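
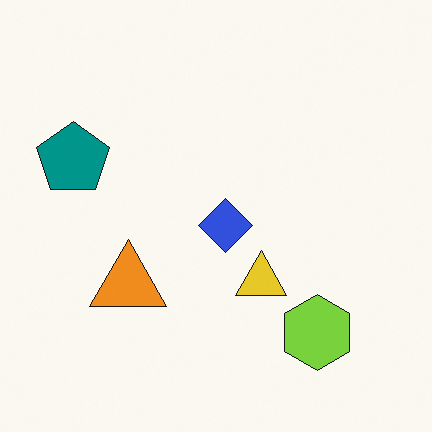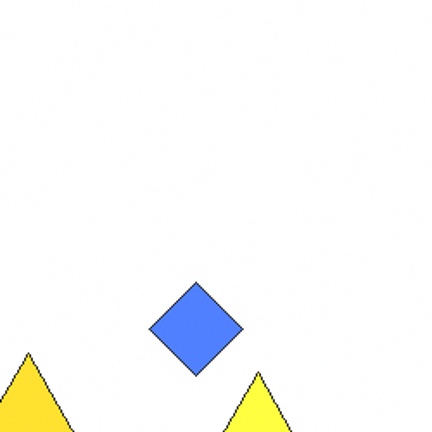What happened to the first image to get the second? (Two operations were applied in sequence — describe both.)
It was brightened a lot, then cropped to a noticeably smaller region and rescaled.

Every pixel — background and shapes alike — is uniformly brightened. The visible shapes are larger and the field of view is narrower; shapes near the original edges may be partly or wholly outside the frame — a crop-and-rescale.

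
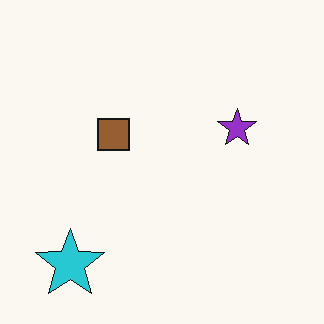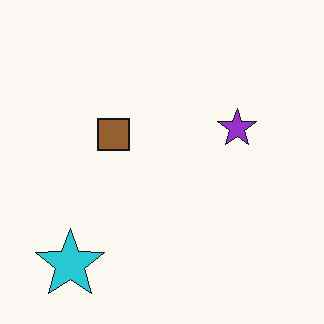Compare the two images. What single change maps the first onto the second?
It was JPEG-compressed with visible artifacts.

Blocky 8×8 compression artifacts appear around shape edges and the flat background shows ringing — characteristic JPEG degradation.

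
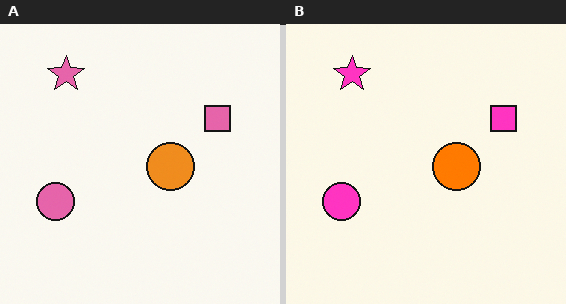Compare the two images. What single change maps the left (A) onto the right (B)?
Heavily oversaturated.

All colors are more vivid — a global saturation change.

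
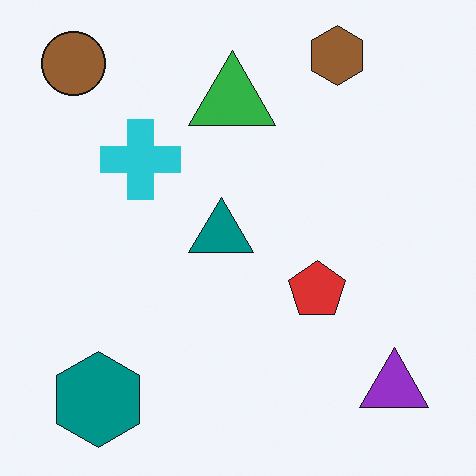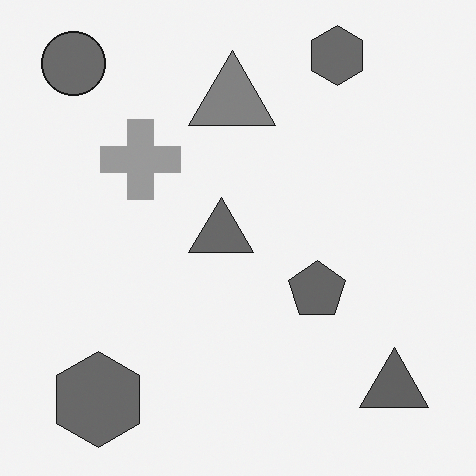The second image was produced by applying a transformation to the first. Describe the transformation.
This is the original image converted to grayscale.

All color is removed — every shape is now a shade of grey.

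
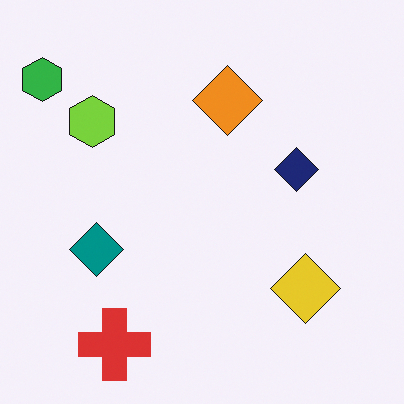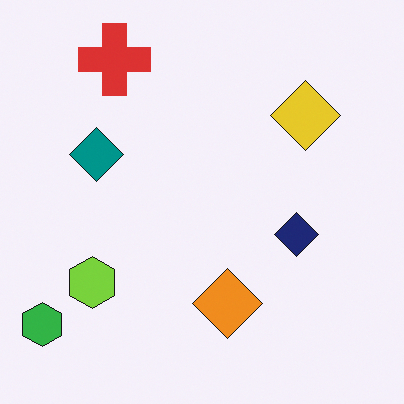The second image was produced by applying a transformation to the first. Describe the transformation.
The image was flipped vertically (top ↔ bottom).

The red cross is in the bottom-left of the first image and the top-left of the second — shapes on opposite sides of the horizontal midline have swapped in a mirror flip.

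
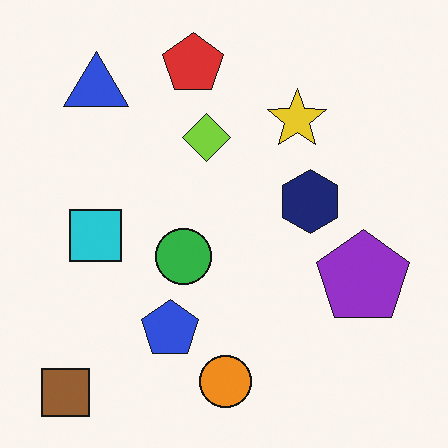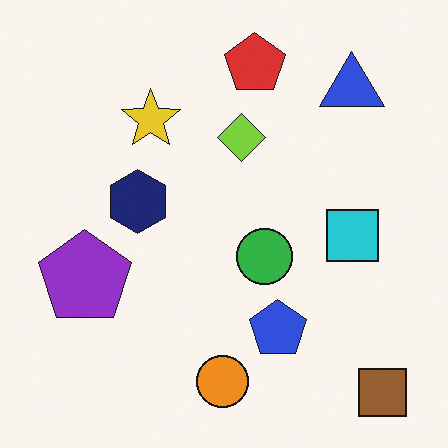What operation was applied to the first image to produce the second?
It was flipped horizontally (left ↔ right).

The brown square is in the bottom-left of the first image and the bottom-right of the second — shapes on opposite sides of the vertical midline have swapped in a mirror flip.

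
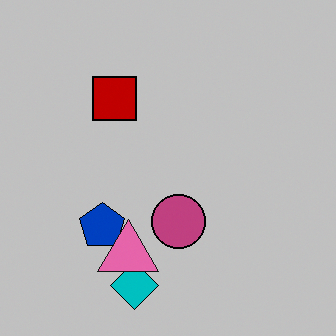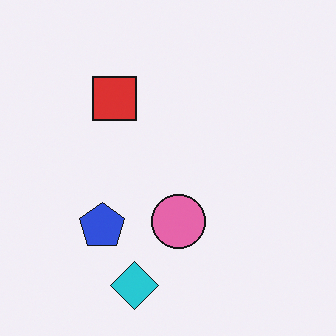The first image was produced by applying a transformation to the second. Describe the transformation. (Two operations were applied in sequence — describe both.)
Heavily posterized to just a handful of flat colors, then overlaid with an additional pink triangle.

Each flat color has snapped to a coarser quantized level — most visibly, the near-white background has dropped to a flat grey. A pink triangle appears in the first image that is absent from the second.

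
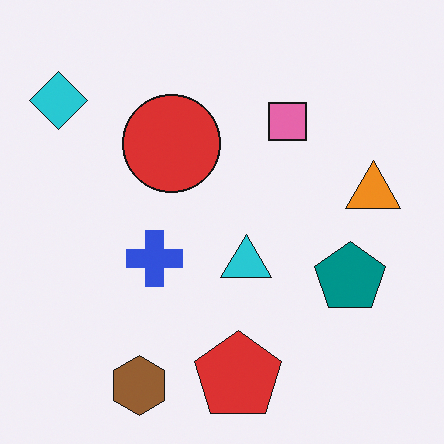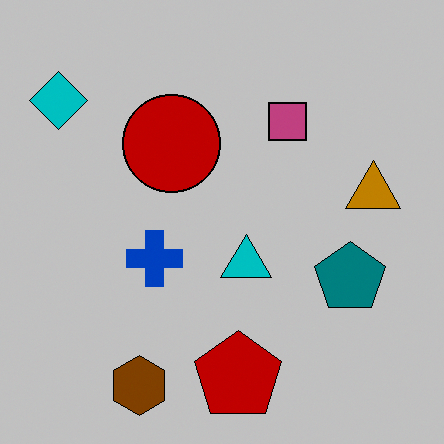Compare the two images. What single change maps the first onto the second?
It was heavily posterized to just a handful of flat colors.

Each flat color has snapped to a coarser quantized level — most visibly, the near-white background has dropped to a flat grey.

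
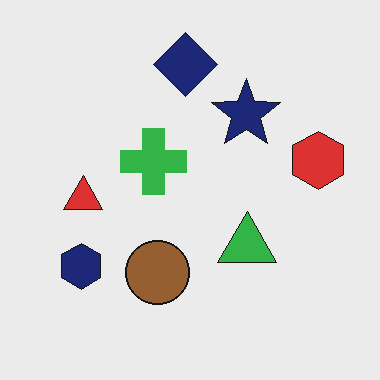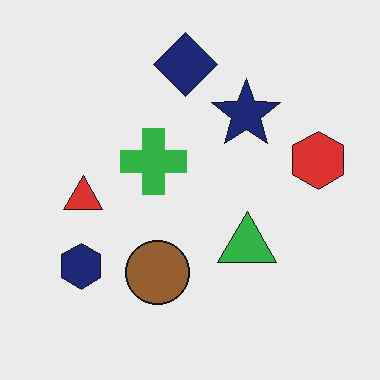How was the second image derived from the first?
The image was given moderate JPEG compression.

Blocky 8×8 compression artifacts appear around shape edges and the flat background shows ringing — characteristic JPEG degradation.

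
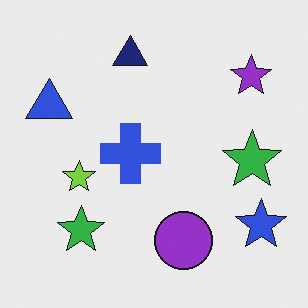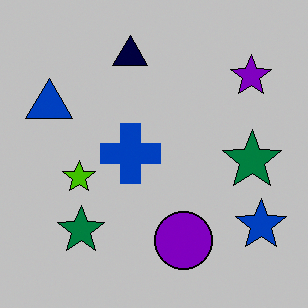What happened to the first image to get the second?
It was aggressively posterized.

Each flat color has snapped to a coarser quantized level — most visibly, the near-white background has dropped to a flat grey.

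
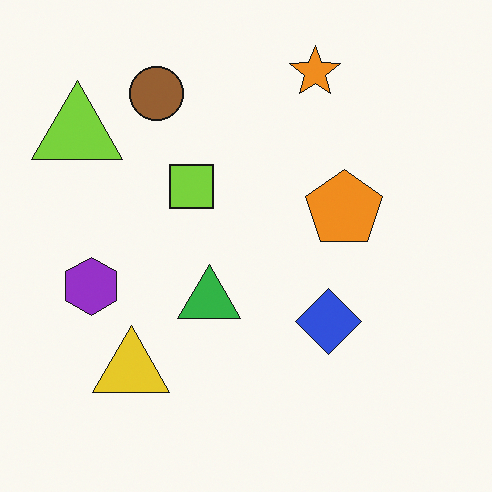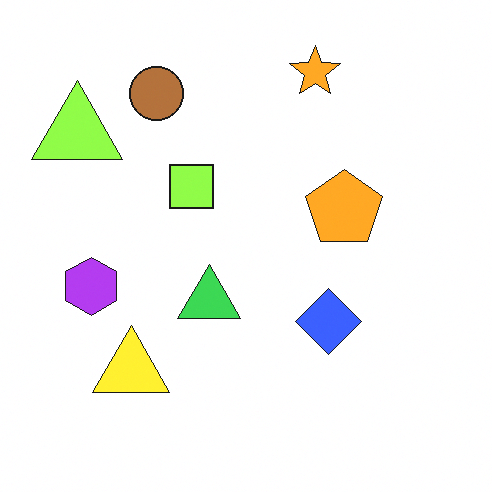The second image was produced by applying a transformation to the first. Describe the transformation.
The transformation is: slightly brightened.

Every pixel — background and shapes alike — is uniformly brightened.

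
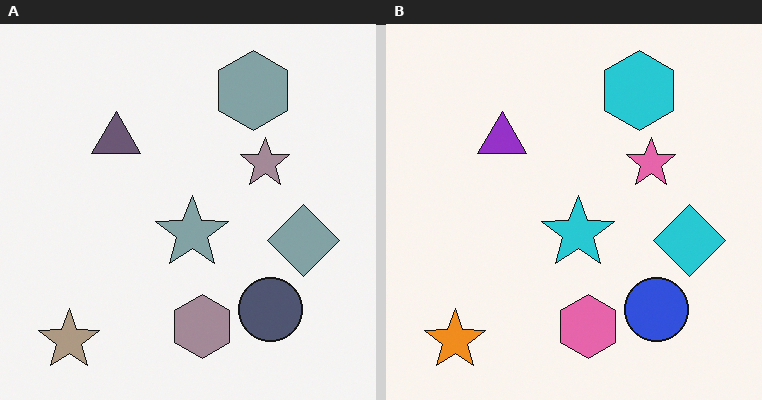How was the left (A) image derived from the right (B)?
Made much more muted (saturation change).

All colors are more muted and greyish — a global saturation change.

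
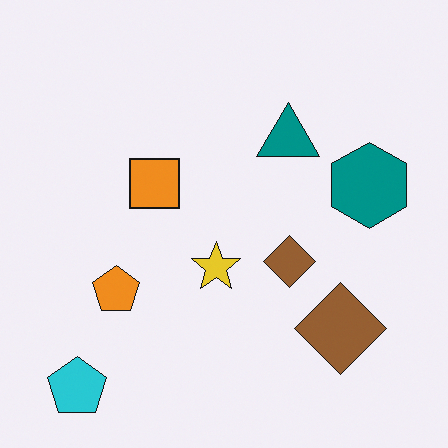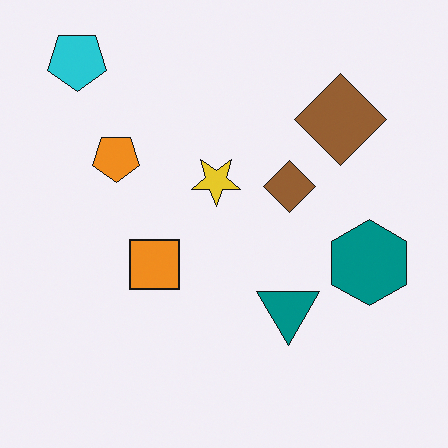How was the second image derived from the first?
Flipped vertically (top ↔ bottom).

The cyan pentagon is in the bottom-left of the first image and the top-left of the second — shapes on opposite sides of the horizontal midline have swapped in a mirror flip.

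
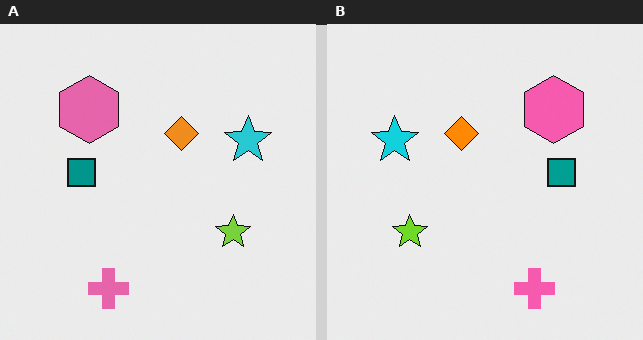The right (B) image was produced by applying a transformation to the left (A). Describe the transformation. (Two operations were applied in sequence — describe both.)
This is the original image flipped horizontally (left ↔ right), then slightly oversaturated.

The cyan star is in the right of the left (A) image and the left of the right (B) — shapes on opposite sides of the vertical midline have swapped in a mirror flip. All colors are more vivid — a global saturation change.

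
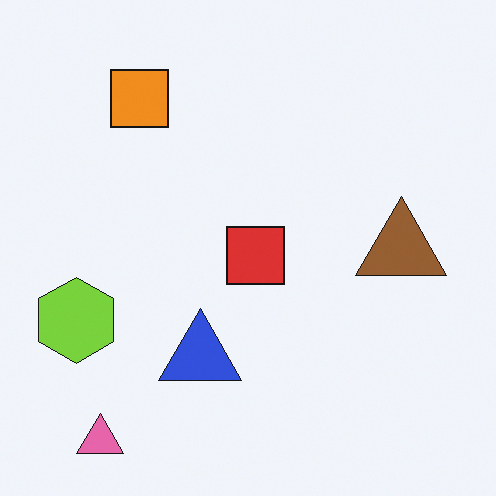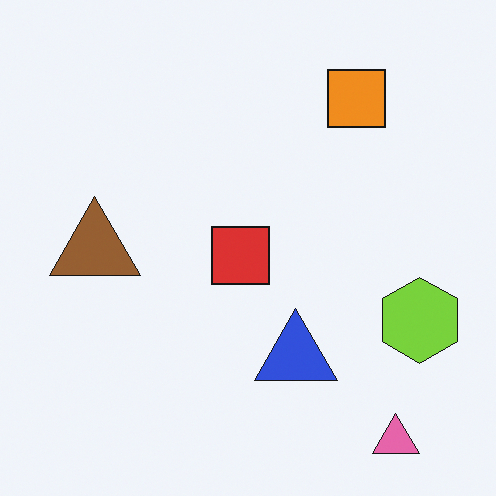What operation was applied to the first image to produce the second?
This is the original image flipped horizontally (left ↔ right).

The lime hexagon is in the left of the first image and the right of the second — shapes on opposite sides of the vertical midline have swapped in a mirror flip.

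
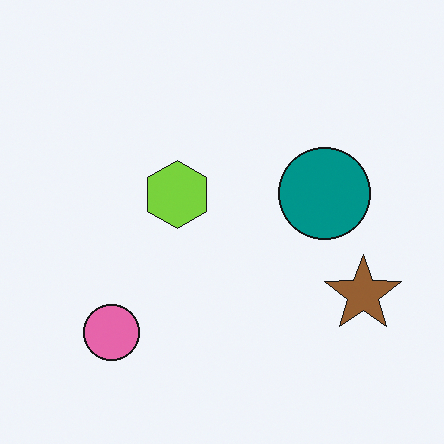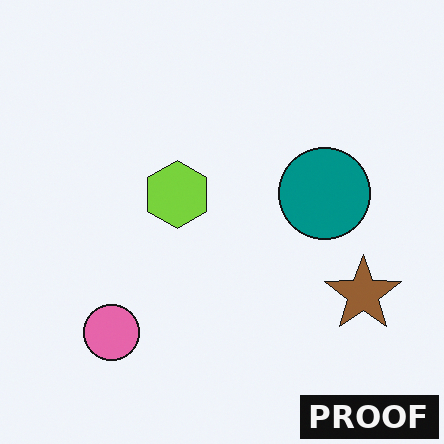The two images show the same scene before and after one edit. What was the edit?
Watermarked with the text "PROOF" in the lower-right corner.

A dark label reading "PROOF" appears in the lower-right corner.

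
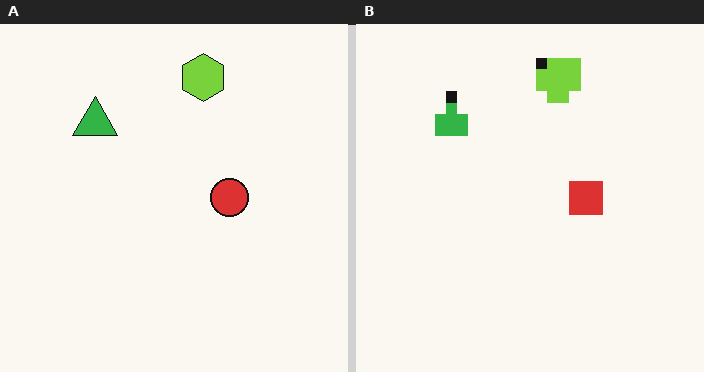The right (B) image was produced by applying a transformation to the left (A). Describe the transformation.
The right (B) image is the left (A) heavily pixelated into large blocks.

Shapes are reduced to large square blocks; fine edges and outlines are lost — a downscale-then-upscale (mosaic) effect.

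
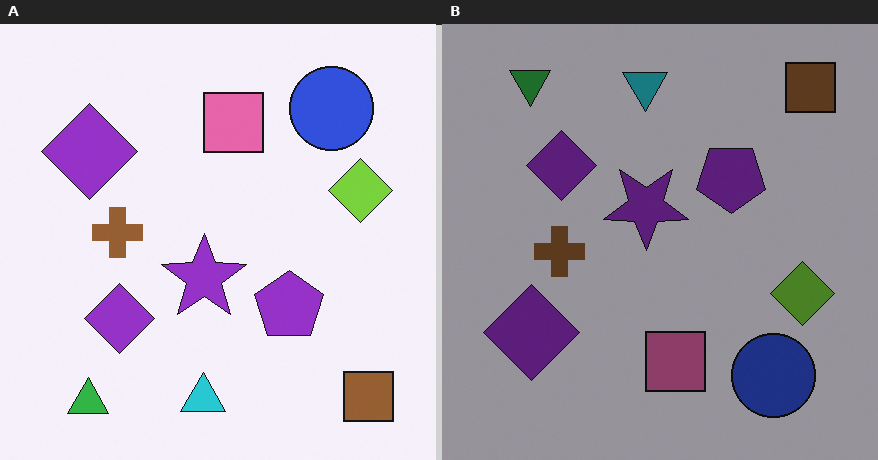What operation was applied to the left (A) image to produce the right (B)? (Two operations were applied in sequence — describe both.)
It was flipped vertically (top ↔ bottom), then darkened a lot.

The green triangle is in the bottom-left of the left (A) image and the top-left of the right (B) — shapes on opposite sides of the horizontal midline have swapped in a mirror flip. Every pixel — background and shapes alike — is uniformly darkened.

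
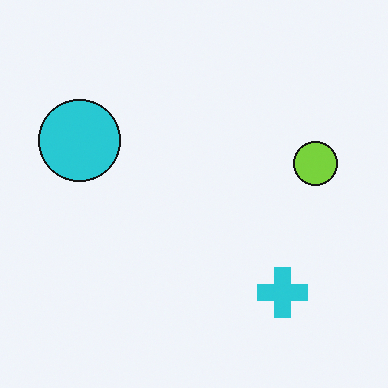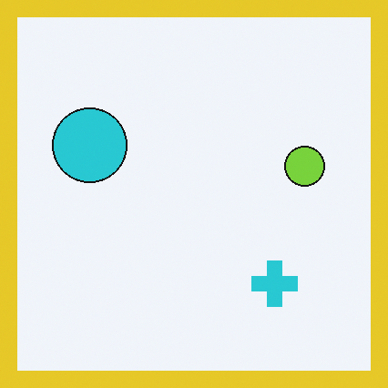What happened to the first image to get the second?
The second image is the first framed with a yellow border.

A solid yellow frame runs around the edge of the second image, with the content slightly shrunk inside it.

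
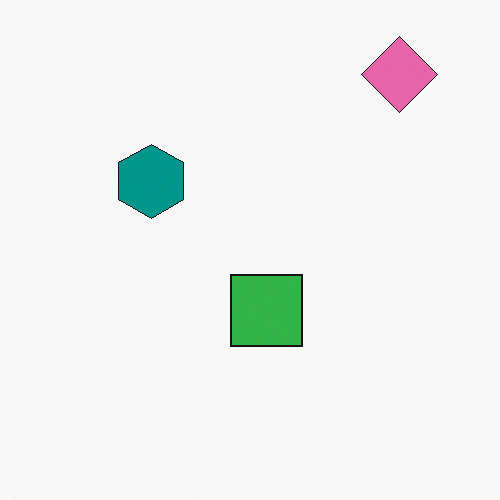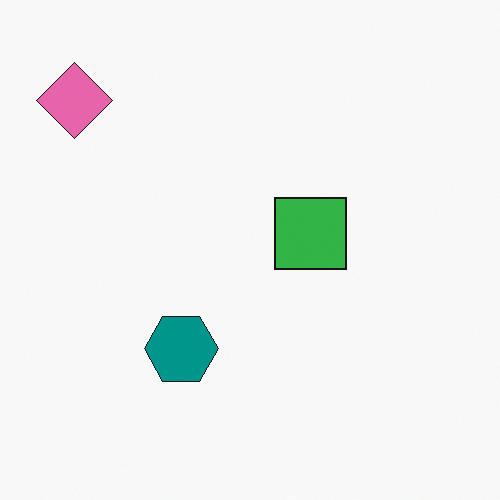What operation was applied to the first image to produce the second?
The transformation is: rotated 90° counter-clockwise.

The pink diamond sits in the top-right of the first image and the top-left of the second — consistent with a whole-image 90° counter-clockwise rotation.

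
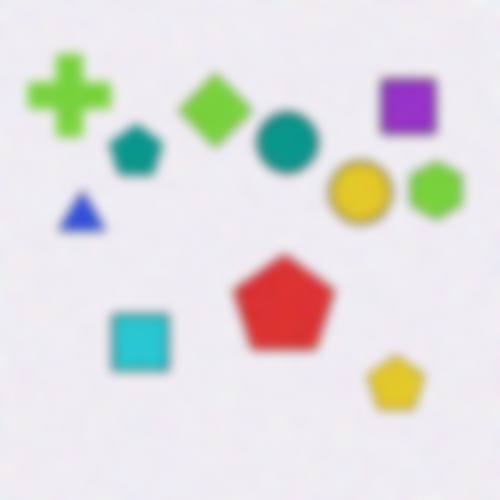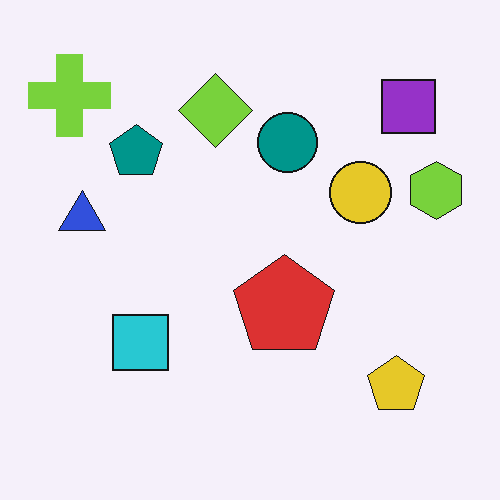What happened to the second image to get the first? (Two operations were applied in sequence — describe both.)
Degraded with moderate additive noise, then heavily blurred.

Random speckle covers the whole image, including the flat background. Shape edges and outlines are uniformly softened across the whole image.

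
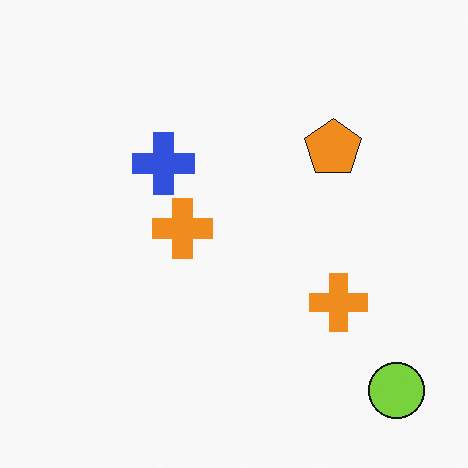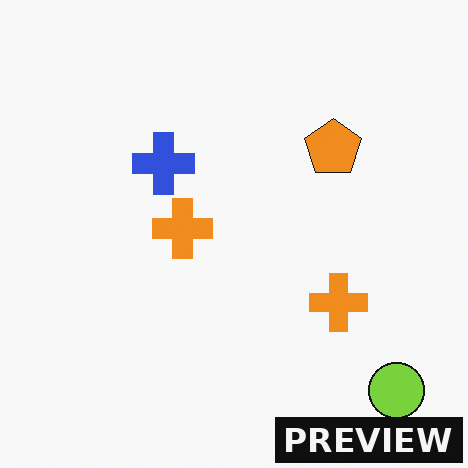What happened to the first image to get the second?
The transformation is: watermarked with the text "PREVIEW" in the lower-right corner.

A dark label reading "PREVIEW" appears in the lower-right corner.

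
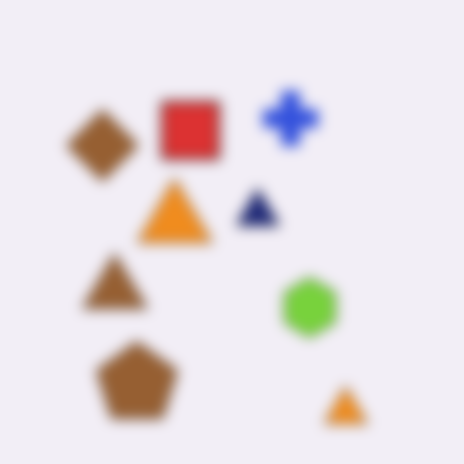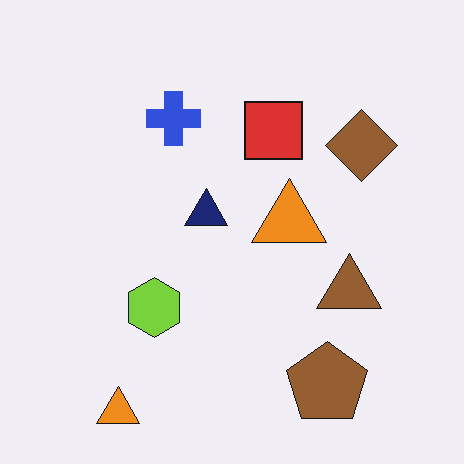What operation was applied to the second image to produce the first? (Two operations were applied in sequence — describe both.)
The transformation is: flipped horizontally (left ↔ right), then heavily blurred.

The brown diamond is in the top-right of the second image and the top-left of the first — shapes on opposite sides of the vertical midline have swapped in a mirror flip. Shape edges and outlines are uniformly softened across the whole image.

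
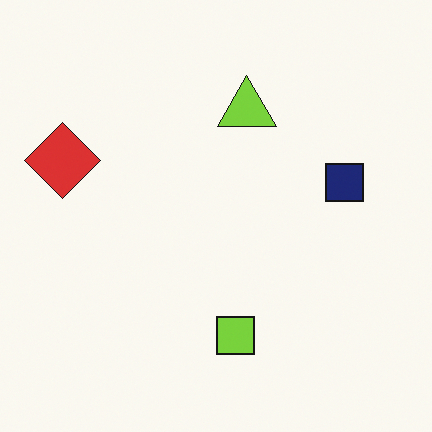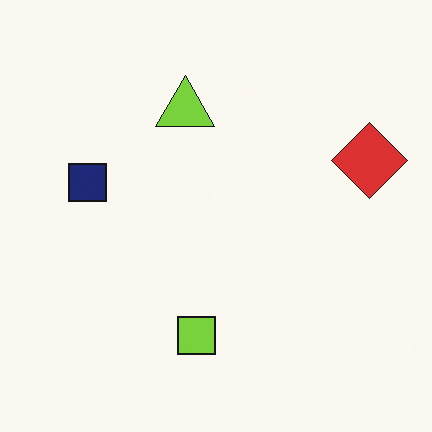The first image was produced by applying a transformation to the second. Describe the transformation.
The image was flipped horizontally (left ↔ right).

The red diamond is in the right of the second image and the left of the first — shapes on opposite sides of the vertical midline have swapped in a mirror flip.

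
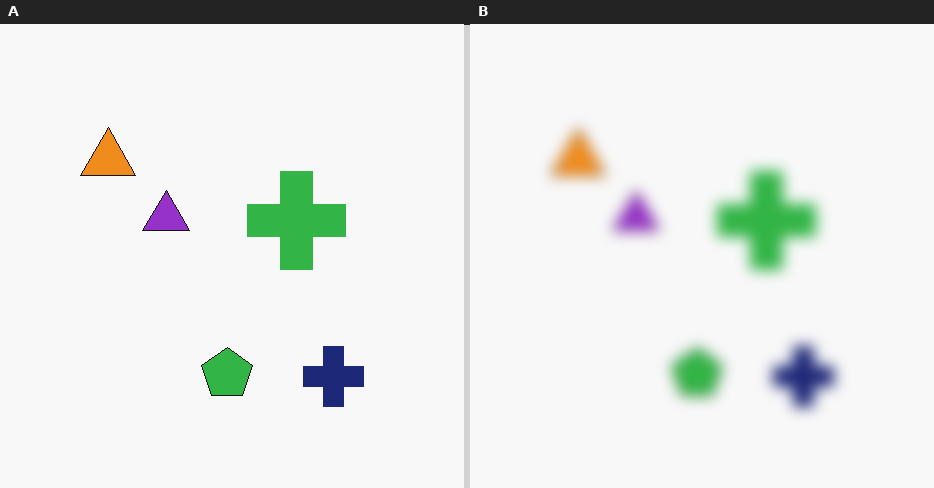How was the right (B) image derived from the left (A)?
The right (B) image is the left (A) strongly gaussian-blurred.

Shape edges and outlines are uniformly softened across the whole image.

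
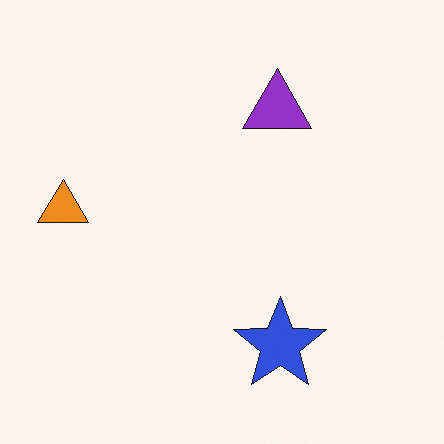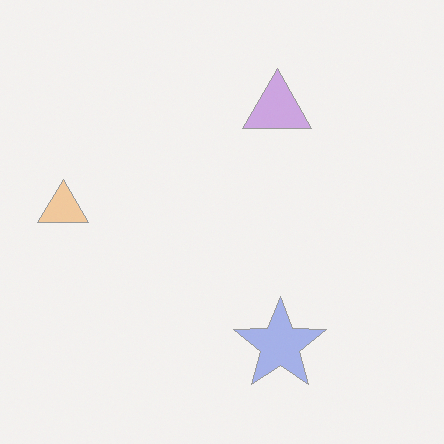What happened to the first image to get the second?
The second image is the first given much lower contrast.

Tones are pushed toward mid-grey across the whole image — a global contrast change.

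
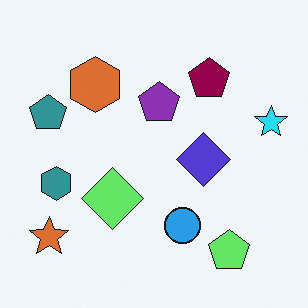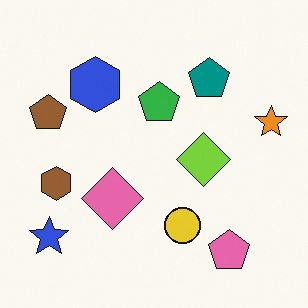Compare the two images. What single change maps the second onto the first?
It was hue-shifted noticeably.

Every shape's color has rotated by the same amount around the hue wheel — a uniform hue shift.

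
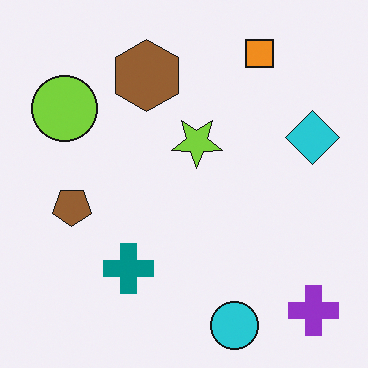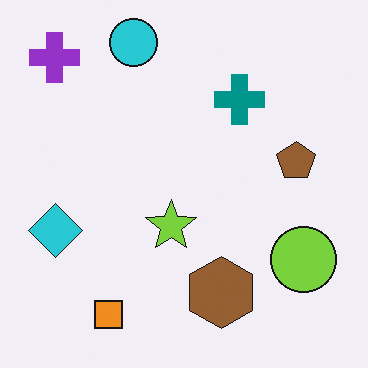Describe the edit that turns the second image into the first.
The image was rotated 180°.

The purple cross sits in the top-left of the second image and the bottom-right of the first — consistent with a whole-image 180° rotation.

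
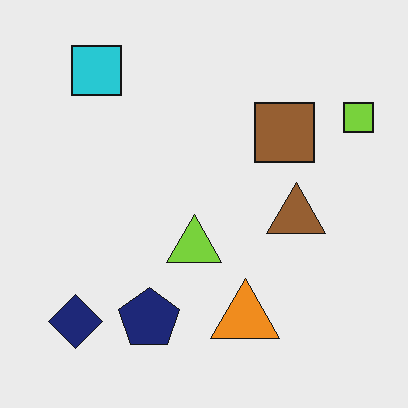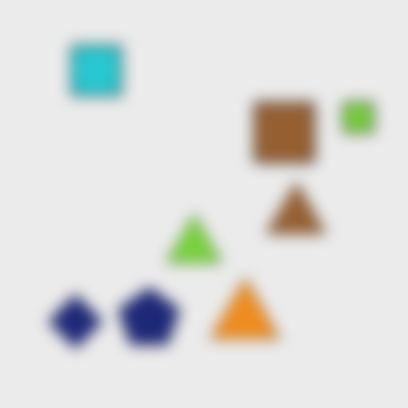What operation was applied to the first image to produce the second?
This is the original image heavily blurred.

Shape edges and outlines are uniformly softened across the whole image.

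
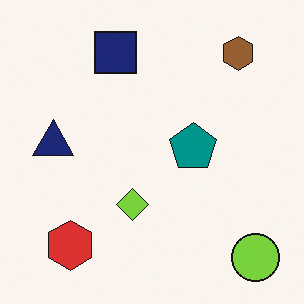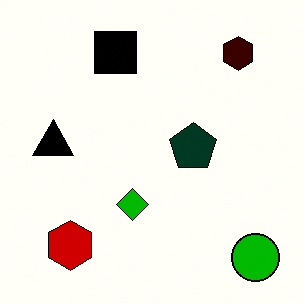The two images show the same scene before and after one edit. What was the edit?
Given much higher contrast.

Tones are pushed away from mid-grey across the whole image — a global contrast change.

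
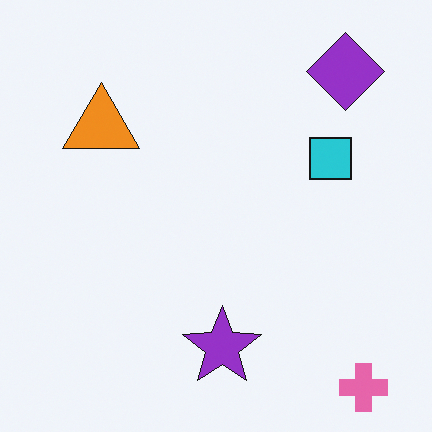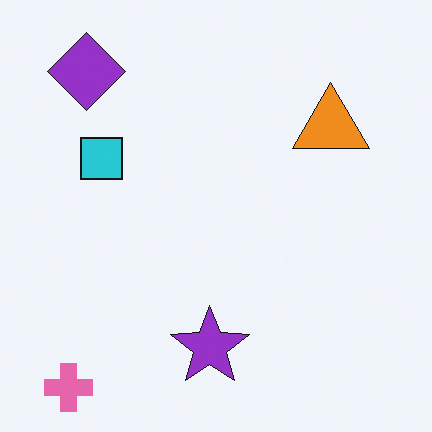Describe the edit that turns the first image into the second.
It was flipped horizontally (left ↔ right).

The pink cross is in the bottom-right of the first image and the bottom-left of the second — shapes on opposite sides of the vertical midline have swapped in a mirror flip.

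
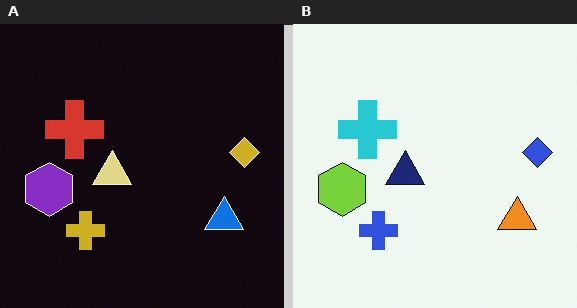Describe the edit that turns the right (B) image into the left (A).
The image was color-inverted (negative).

The light background has become dark and every shape's color is its complement — a photographic negative.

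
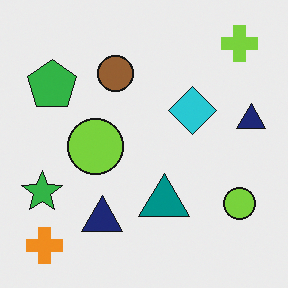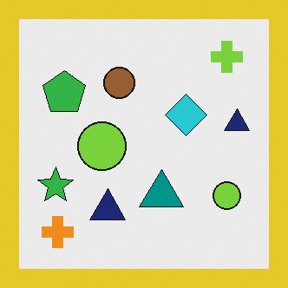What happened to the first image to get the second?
Framed with a yellow border.

A solid yellow frame runs around the edge of the second image, with the content slightly shrunk inside it.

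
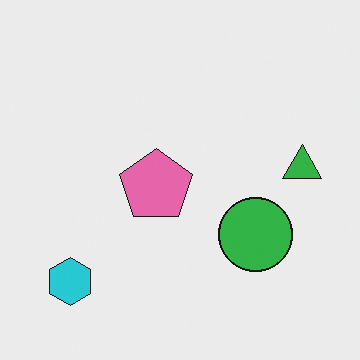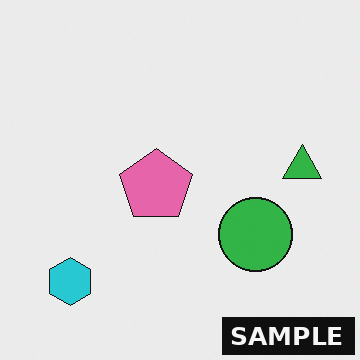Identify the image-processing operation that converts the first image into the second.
The transformation is: watermarked with the text "SAMPLE" in the lower-right corner.

A dark label reading "SAMPLE" appears in the lower-right corner.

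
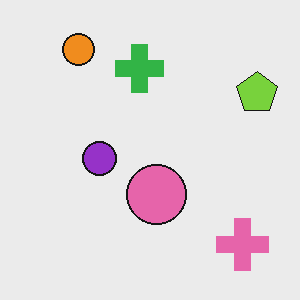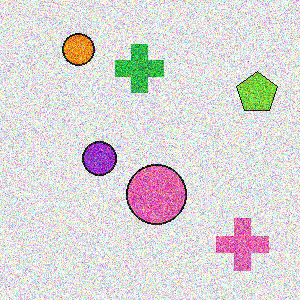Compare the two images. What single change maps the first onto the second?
Degraded with strong gaussian noise.

Random speckle covers the whole image, including the flat background.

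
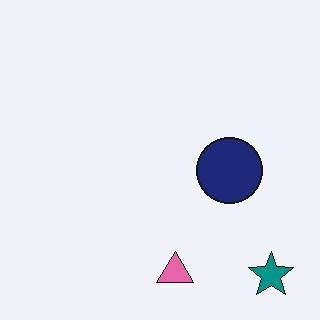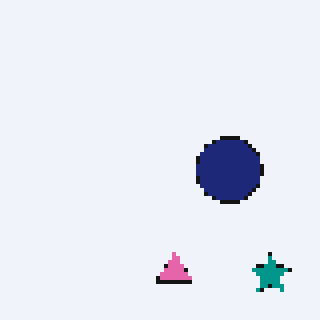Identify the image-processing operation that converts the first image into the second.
The transformation is: lightly pixelated (a mild mosaic effect).

Shapes are reduced to large square blocks; fine edges and outlines are lost — a downscale-then-upscale (mosaic) effect.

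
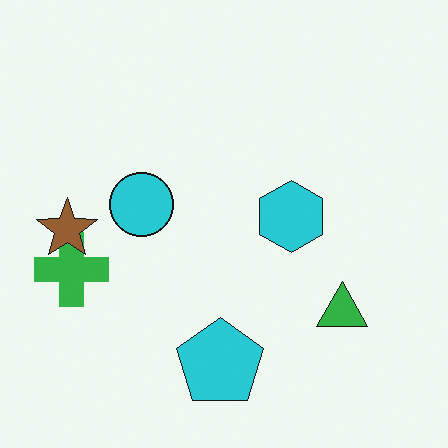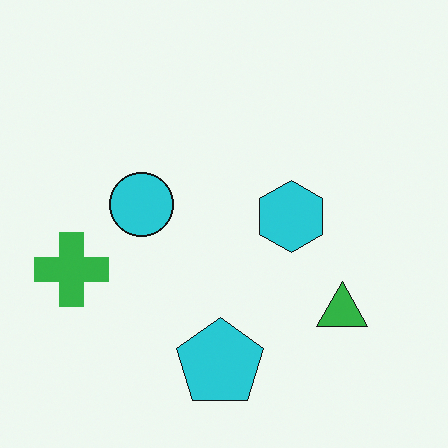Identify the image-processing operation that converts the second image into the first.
Overlaid with an additional brown star.

A brown star appears in the first image that is absent from the second.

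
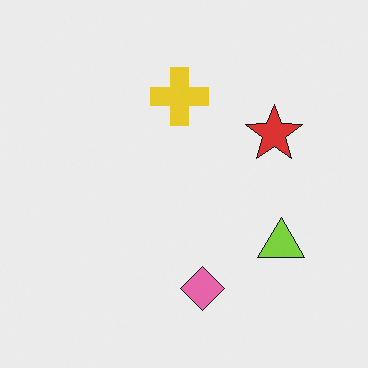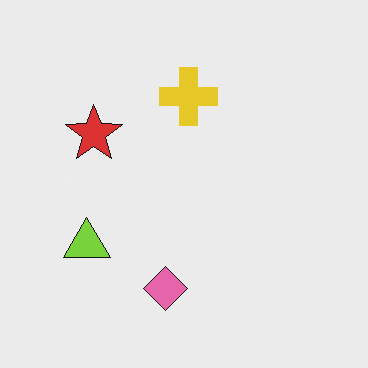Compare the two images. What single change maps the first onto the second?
The image was flipped horizontally (left ↔ right).

The lime triangle is in the right of the first image and the left of the second — shapes on opposite sides of the vertical midline have swapped in a mirror flip.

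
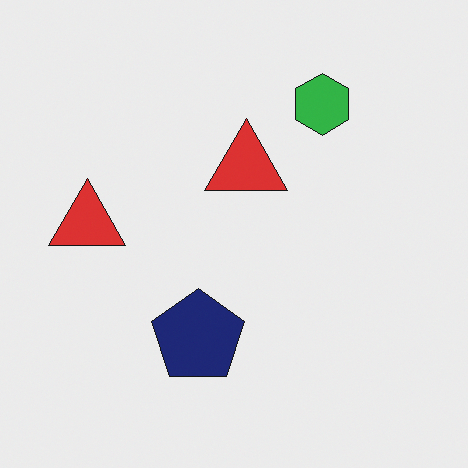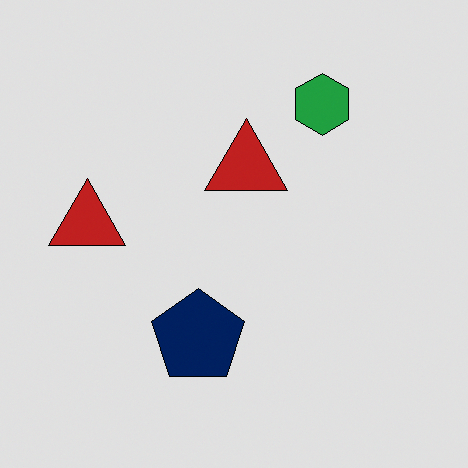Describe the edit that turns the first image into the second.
The transformation is: moderately posterized.

Each flat color has snapped to a coarser quantized level — most visibly, the near-white background has dropped to a flat grey.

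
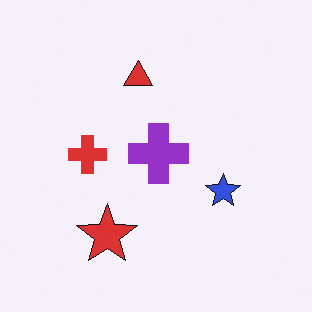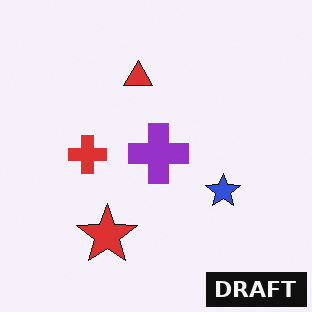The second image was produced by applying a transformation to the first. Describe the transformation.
The transformation is: watermarked with the text "DRAFT" in the lower-right corner.

A dark label reading "DRAFT" appears in the lower-right corner.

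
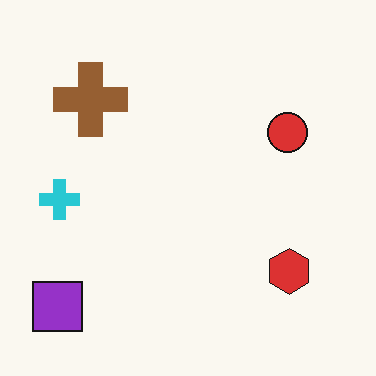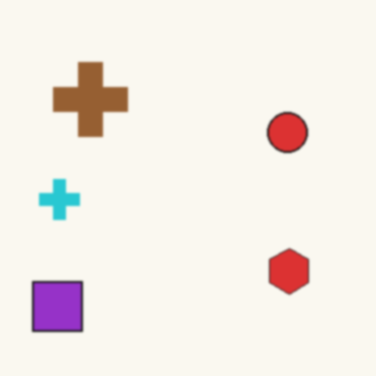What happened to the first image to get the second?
The second image is the first lightly blurred.

Shape edges and outlines are uniformly softened across the whole image.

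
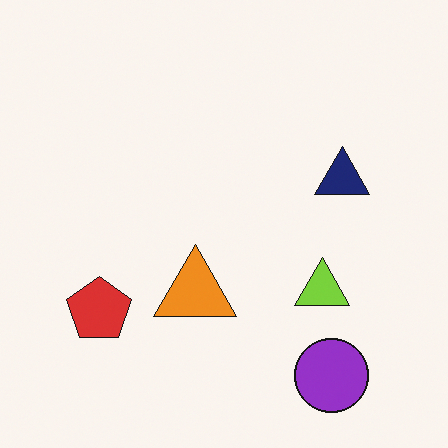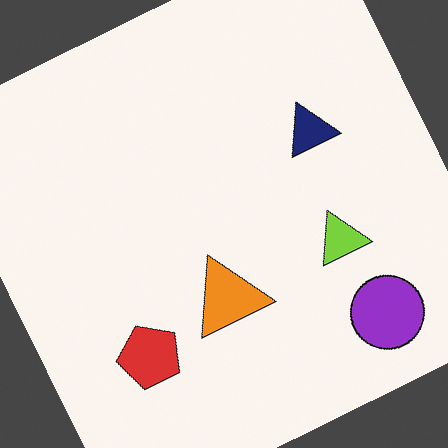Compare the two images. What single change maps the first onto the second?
This is the original image rotated counter-clockwise by a clearly visible amount.

Every shape is tilted by the same angle and the image corners show triangular fill wedges — a whole-image rotation by a non-right angle.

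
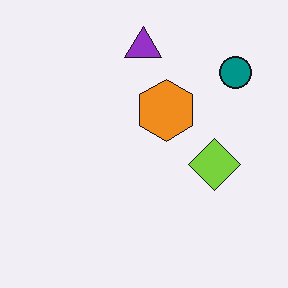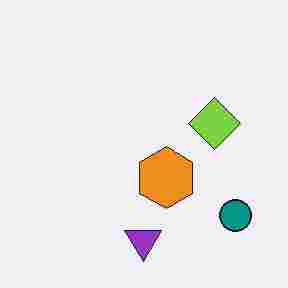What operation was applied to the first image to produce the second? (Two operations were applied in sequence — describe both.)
The transformation is: flipped vertically (top ↔ bottom), then degraded with heavy JPEG compression.

The purple triangle is in the top of the first image and the bottom of the second — shapes on opposite sides of the horizontal midline have swapped in a mirror flip. Blocky 8×8 compression artifacts appear around shape edges and the flat background shows ringing — characteristic JPEG degradation.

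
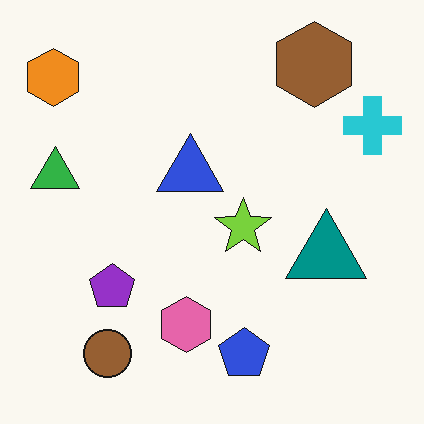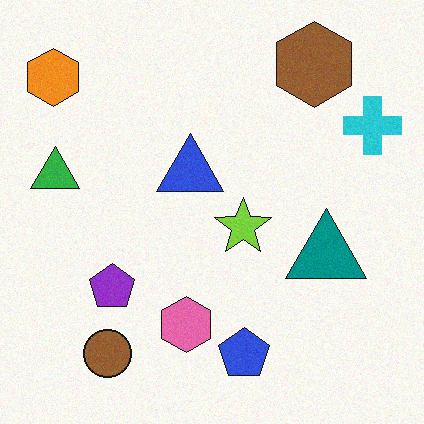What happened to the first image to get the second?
It was degraded with light additive noise.

Random speckle covers the whole image, including the flat background.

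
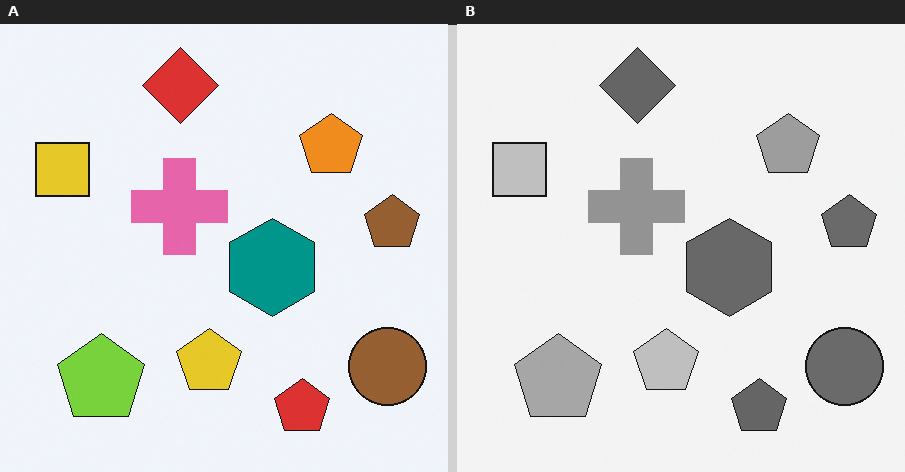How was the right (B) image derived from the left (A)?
The right (B) image is the left (A) converted to grayscale.

All color is removed — every shape is now a shade of grey.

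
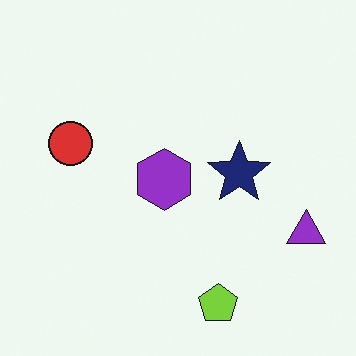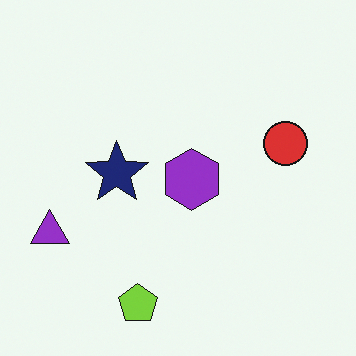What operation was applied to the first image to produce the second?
It was flipped horizontally (left ↔ right).

The purple triangle is in the right of the first image and the left of the second — shapes on opposite sides of the vertical midline have swapped in a mirror flip.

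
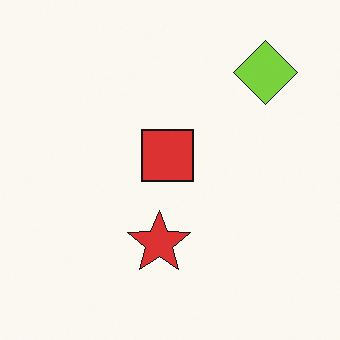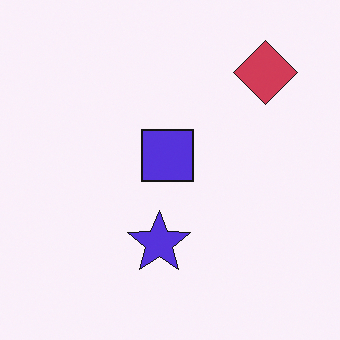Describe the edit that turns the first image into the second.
Hue-shifted by a large amount.

Every shape's color has rotated by the same amount around the hue wheel — a uniform hue shift.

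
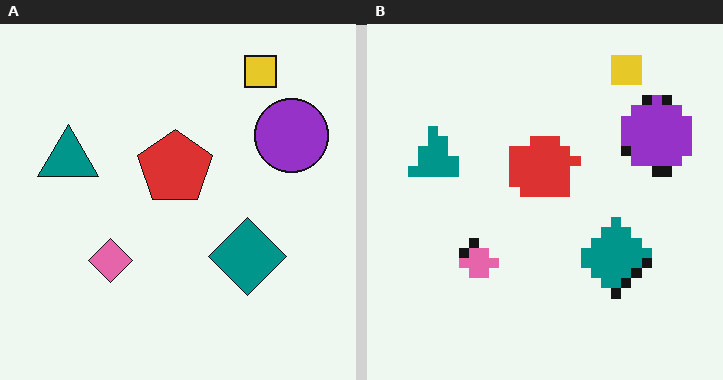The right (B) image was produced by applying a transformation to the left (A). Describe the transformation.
The transformation is: heavily pixelated into large blocks.

Shapes are reduced to large square blocks; fine edges and outlines are lost — a downscale-then-upscale (mosaic) effect.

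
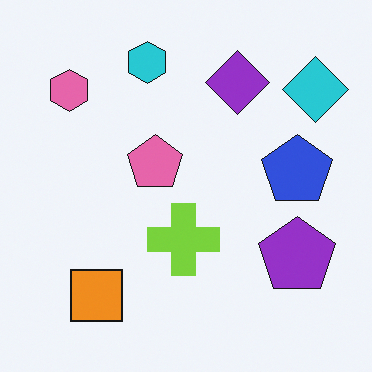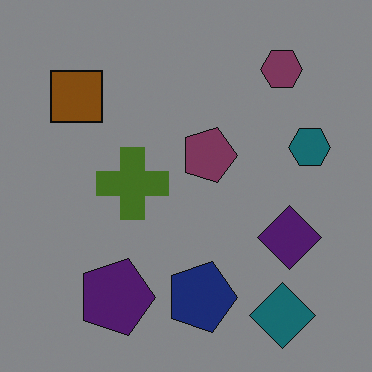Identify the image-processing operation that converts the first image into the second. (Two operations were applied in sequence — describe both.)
The second image is the first substantially darkened, then rotated 90° clockwise.

Every pixel — background and shapes alike — is uniformly darkened. The cyan diamond sits in the top-right of the first image and the bottom-right of the second — consistent with a whole-image 90° clockwise rotation.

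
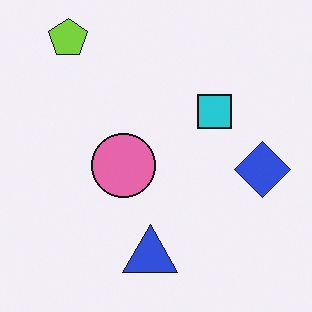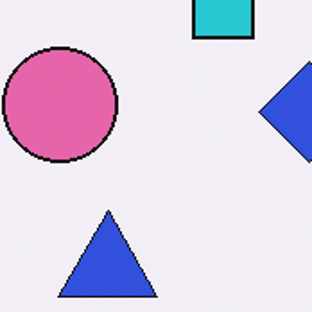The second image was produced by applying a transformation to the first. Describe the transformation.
The image was cropped tightly and scaled back up.

The visible shapes are larger and the field of view is narrower; shapes near the original edges may be partly or wholly outside the frame — a crop-and-rescale.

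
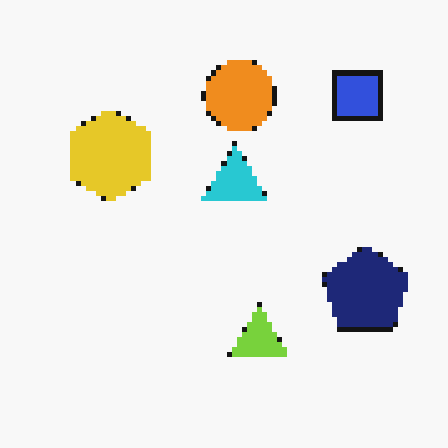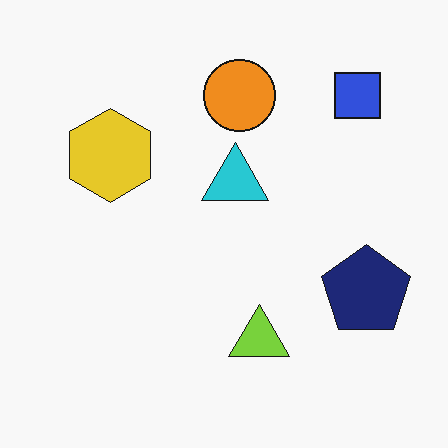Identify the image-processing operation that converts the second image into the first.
It was mildly pixelated.

Shapes are reduced to large square blocks; fine edges and outlines are lost — a downscale-then-upscale (mosaic) effect.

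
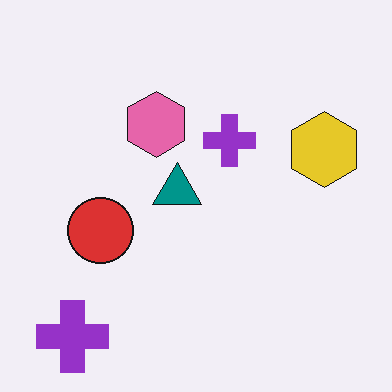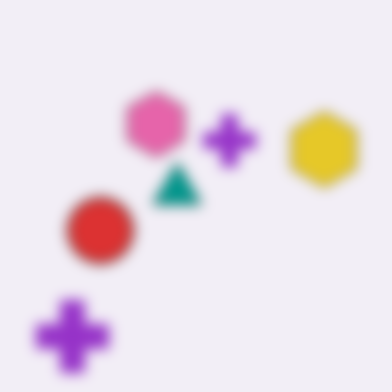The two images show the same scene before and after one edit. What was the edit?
The transformation is: heavily blurred.

Shape edges and outlines are uniformly softened across the whole image.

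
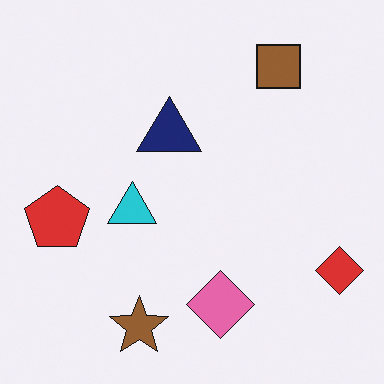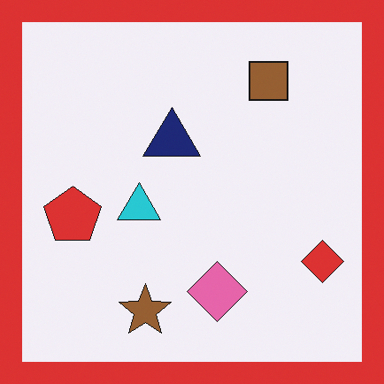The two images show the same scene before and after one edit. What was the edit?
The transformation is: framed with a red border.

A solid red frame runs around the edge of the second image, with the content slightly shrunk inside it.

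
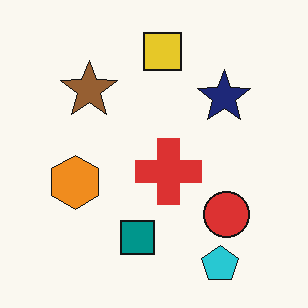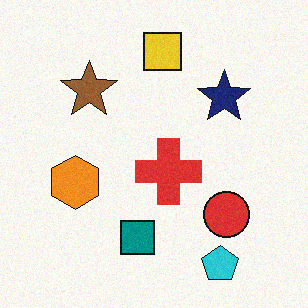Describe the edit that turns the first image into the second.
It was degraded with a light layer of grain.

Random speckle covers the whole image, including the flat background.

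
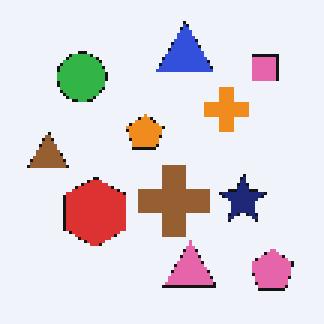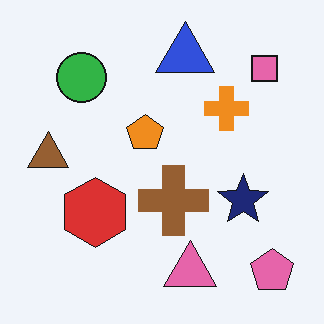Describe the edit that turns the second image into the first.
The first image is the second mildly pixelated.

Shapes are reduced to large square blocks; fine edges and outlines are lost — a downscale-then-upscale (mosaic) effect.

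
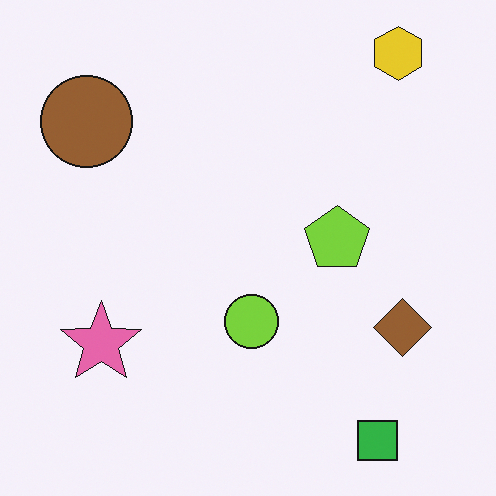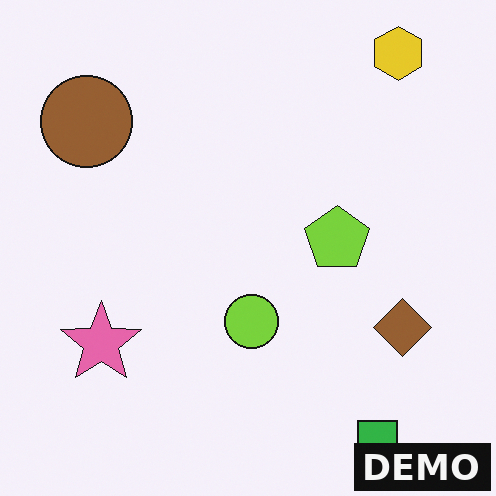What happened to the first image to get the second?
The transformation is: watermarked with the text "DEMO" in the lower-right corner.

A dark label reading "DEMO" appears in the lower-right corner.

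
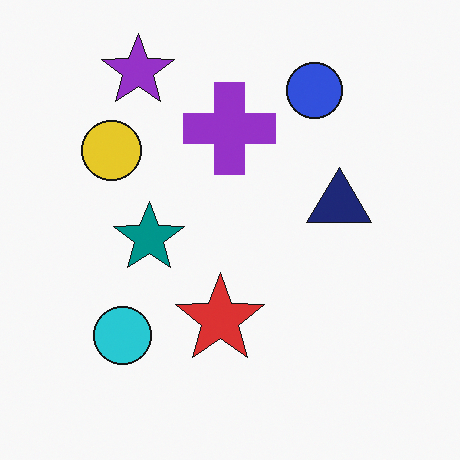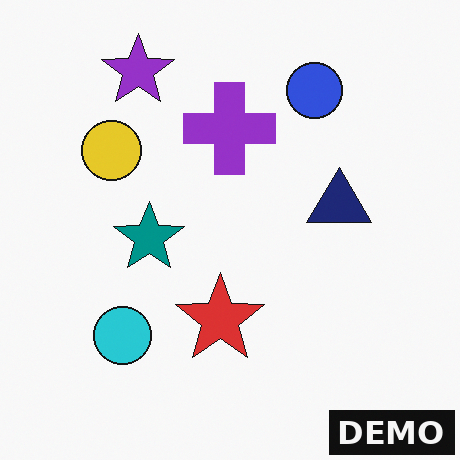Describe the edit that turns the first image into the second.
This is the original image watermarked with the text "DEMO" in the lower-right corner.

A dark label reading "DEMO" appears in the lower-right corner.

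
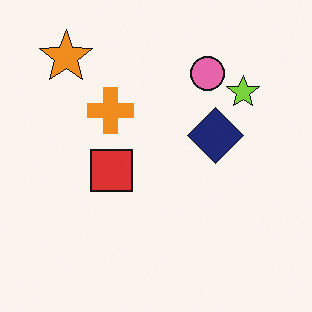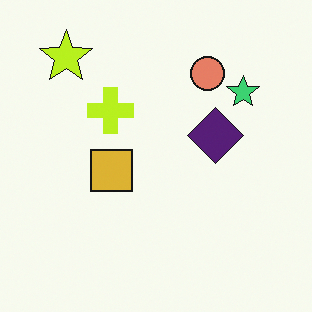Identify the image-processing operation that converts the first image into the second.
The second image is the first hue-shifted slightly.

Every shape's color has rotated by the same amount around the hue wheel — a uniform hue shift.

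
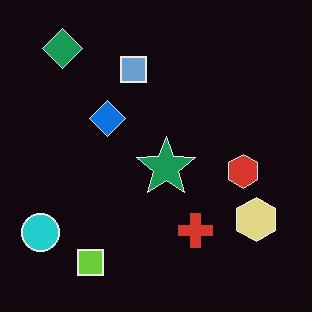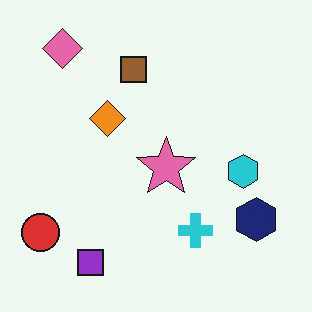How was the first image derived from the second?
The first image is the second color-inverted (negative).

The light background has become dark and every shape's color is its complement — a photographic negative.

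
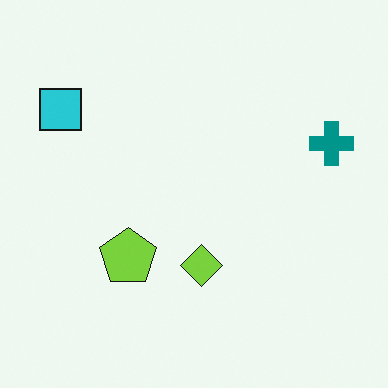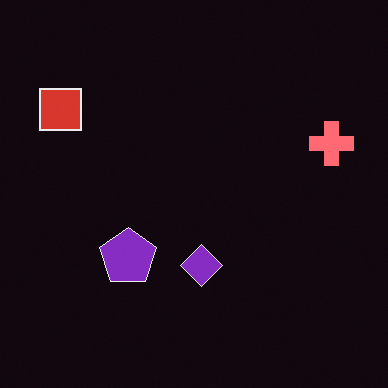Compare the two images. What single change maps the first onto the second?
It was color-inverted (negative).

The light background has become dark and every shape's color is its complement — a photographic negative.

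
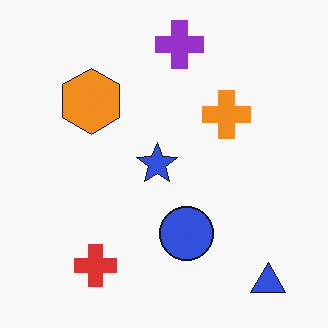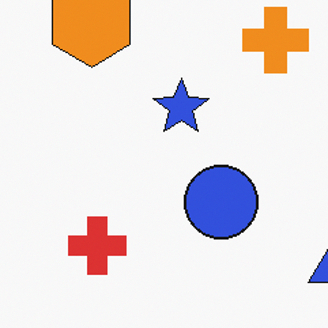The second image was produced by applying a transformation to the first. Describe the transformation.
The image was cropped slightly and scaled back up.

The visible shapes are larger and the field of view is narrower; shapes near the original edges may be partly or wholly outside the frame — a crop-and-rescale.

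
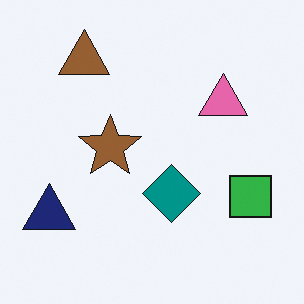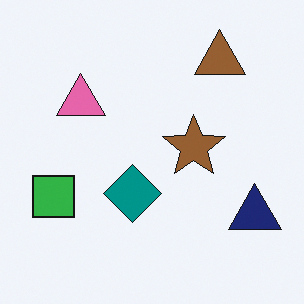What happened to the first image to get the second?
This is the original image flipped horizontally (left ↔ right).

The navy triangle is in the bottom-left of the first image and the bottom-right of the second — shapes on opposite sides of the vertical midline have swapped in a mirror flip.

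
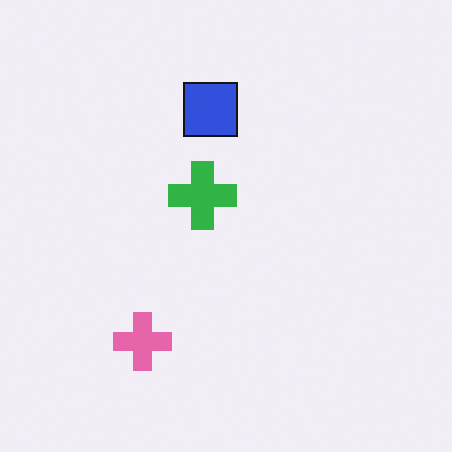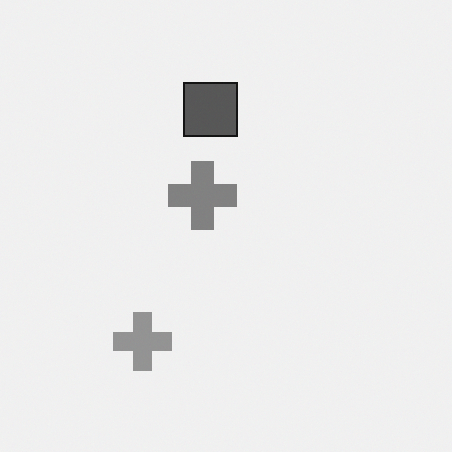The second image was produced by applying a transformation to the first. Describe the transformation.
This is the original image converted to grayscale.

All color is removed — every shape is now a shade of grey.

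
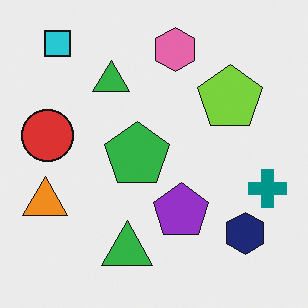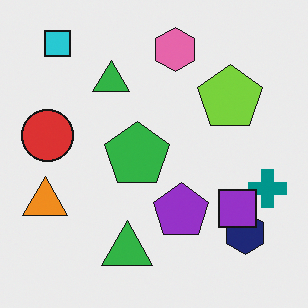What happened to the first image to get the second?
It was overlaid with an additional purple square.

A purple square appears in the second image that is absent from the first.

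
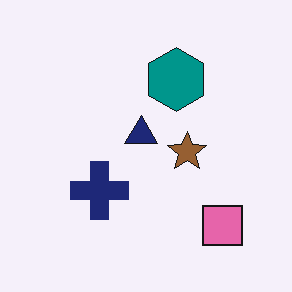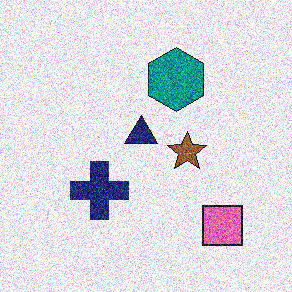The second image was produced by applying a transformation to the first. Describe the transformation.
This is the original image degraded with a thick layer of grain.

Random speckle covers the whole image, including the flat background.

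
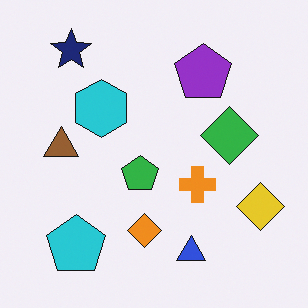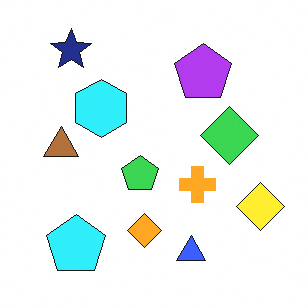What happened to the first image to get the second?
This is the original image slightly brightened.

Every pixel — background and shapes alike — is uniformly brightened.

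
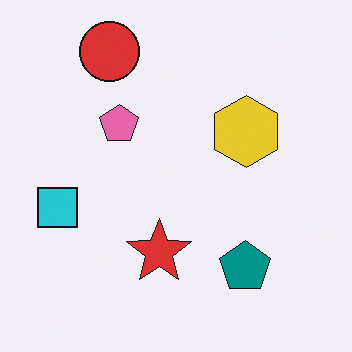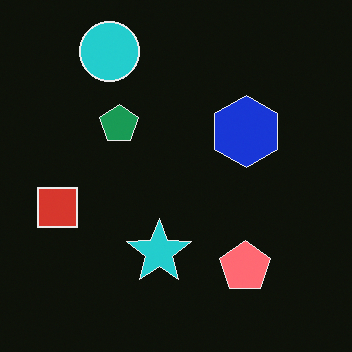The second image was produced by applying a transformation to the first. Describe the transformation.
Color-inverted (negative).

The light background has become dark and every shape's color is its complement — a photographic negative.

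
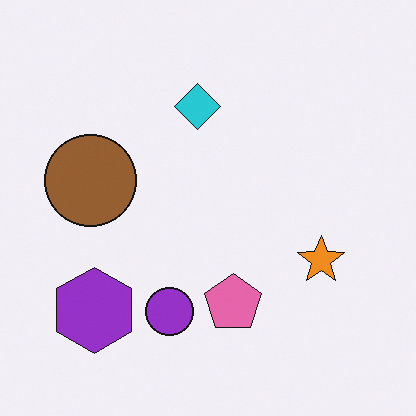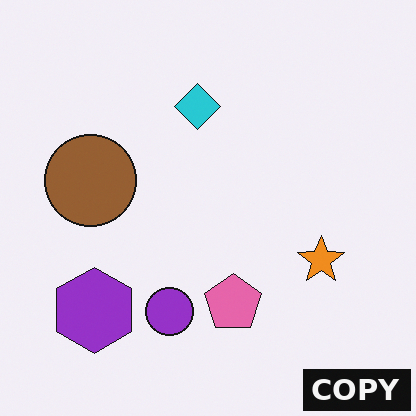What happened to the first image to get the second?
The second image is the first watermarked with the text "COPY" in the lower-right corner.

A dark label reading "COPY" appears in the lower-right corner.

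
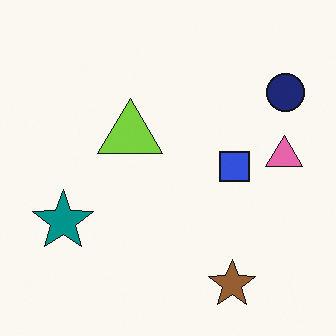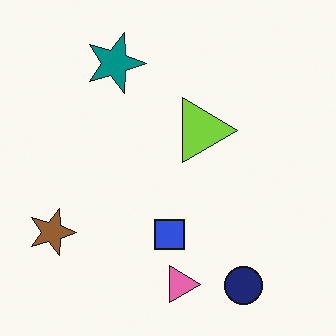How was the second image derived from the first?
The transformation is: rotated 90° clockwise.

The navy circle sits in the top-right of the first image and the bottom-right of the second — consistent with a whole-image 90° clockwise rotation.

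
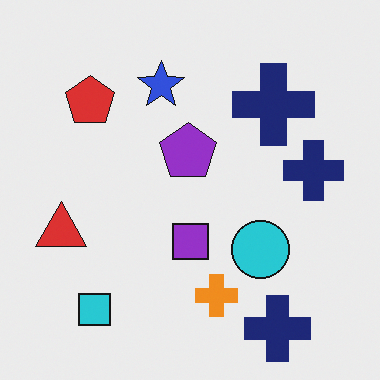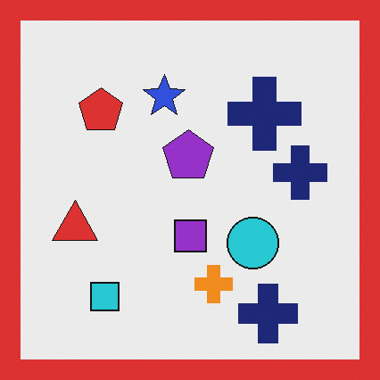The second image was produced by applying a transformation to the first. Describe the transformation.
Framed with a red border.

A solid red frame runs around the edge of the second image, with the content slightly shrunk inside it.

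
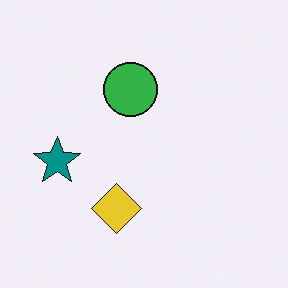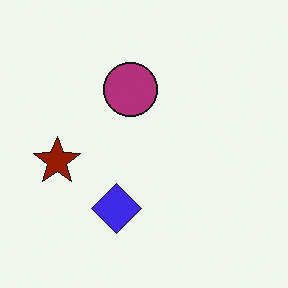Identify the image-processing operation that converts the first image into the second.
The second image is the first hue-shifted by a large amount.

Every shape's color has rotated by the same amount around the hue wheel — a uniform hue shift.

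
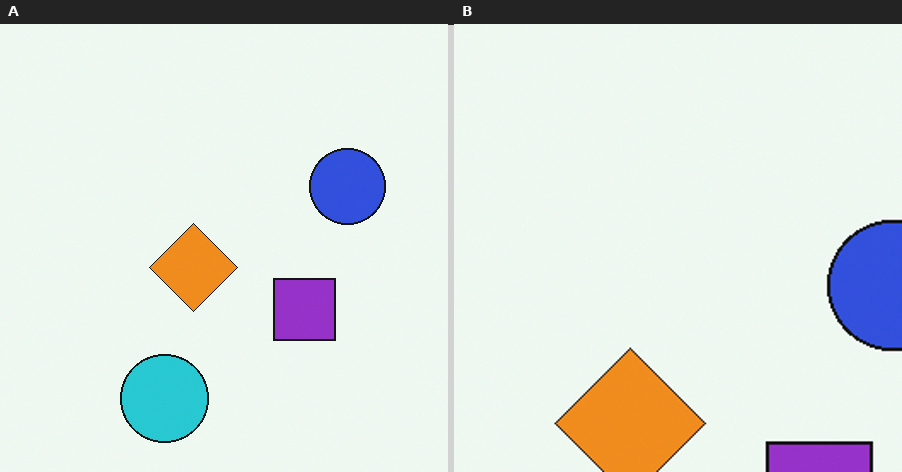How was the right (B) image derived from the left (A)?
This is the original image cropped tightly and scaled back up.

The visible shapes are larger and the field of view is narrower; shapes near the original edges may be partly or wholly outside the frame — a crop-and-rescale.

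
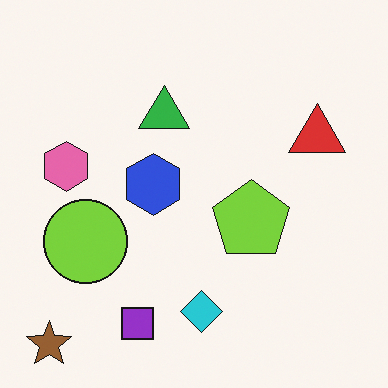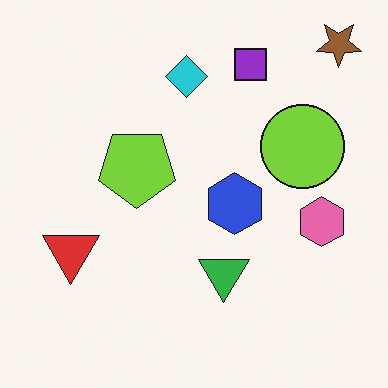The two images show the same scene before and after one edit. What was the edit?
The transformation is: rotated 180°.

The brown star sits in the bottom-left of the first image and the top-right of the second — consistent with a whole-image 180° rotation.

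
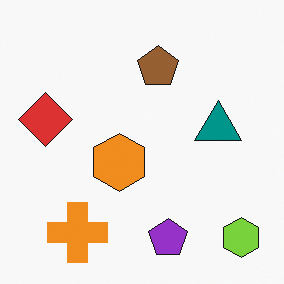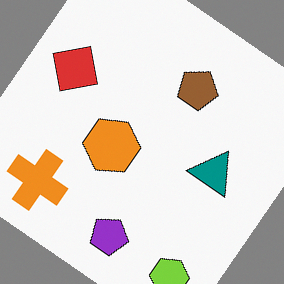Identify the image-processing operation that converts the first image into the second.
Rotated clockwise by a large amount — several tens of degrees.

Every shape is tilted by the same angle and the image corners show triangular fill wedges — a whole-image rotation by a non-right angle.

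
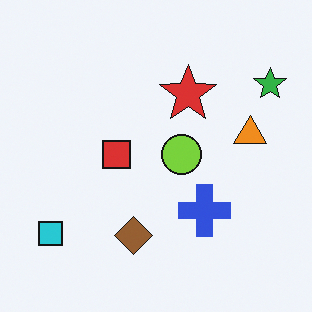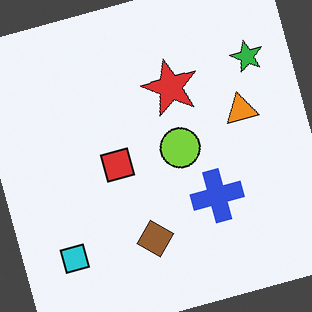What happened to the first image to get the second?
The second image is the first rotated counter-clockwise by a clearly visible amount.

Every shape is tilted by the same angle and the image corners show triangular fill wedges — a whole-image rotation by a non-right angle.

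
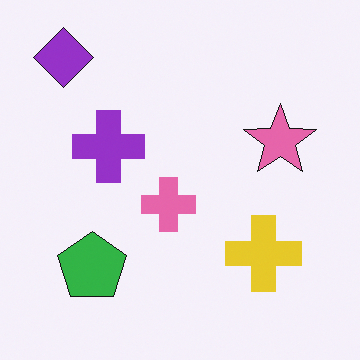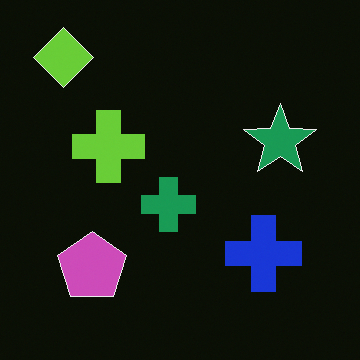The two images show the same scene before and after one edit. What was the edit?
It was color-inverted (negative).

The light background has become dark and every shape's color is its complement — a photographic negative.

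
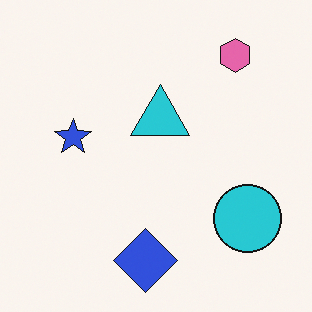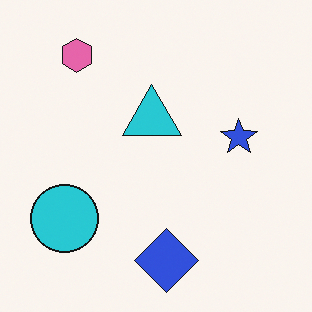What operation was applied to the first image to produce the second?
The image was flipped horizontally (left ↔ right).

The cyan circle is in the bottom-right of the first image and the bottom-left of the second — shapes on opposite sides of the vertical midline have swapped in a mirror flip.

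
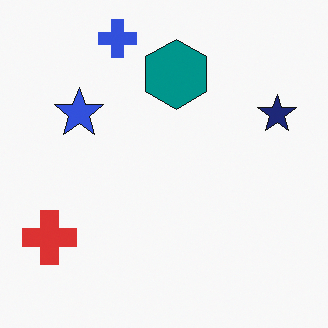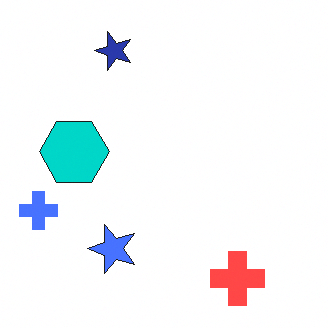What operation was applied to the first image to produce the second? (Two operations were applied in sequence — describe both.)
It was rotated 90° counter-clockwise, then substantially brightened.

The red cross sits in the bottom-left of the first image and the bottom-right of the second — consistent with a whole-image 90° counter-clockwise rotation. Every pixel — background and shapes alike — is uniformly brightened.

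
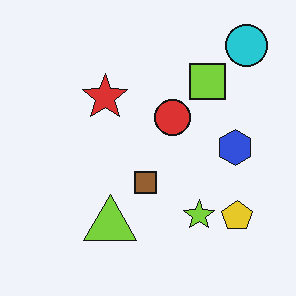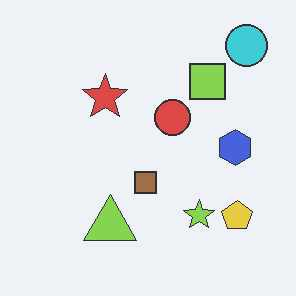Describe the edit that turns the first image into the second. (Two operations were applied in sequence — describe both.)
The transformation is: JPEG-compressed with visible artifacts, then given slightly reduced contrast.

Blocky 8×8 compression artifacts appear around shape edges and the flat background shows ringing — characteristic JPEG degradation. Tones are pushed toward mid-grey across the whole image — a global contrast change.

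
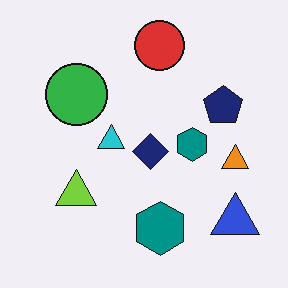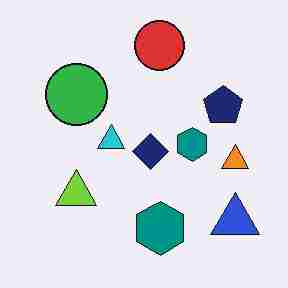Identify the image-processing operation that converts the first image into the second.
The second image is the first heavily JPEG-compressed with obvious blocking artifacts.

Blocky 8×8 compression artifacts appear around shape edges and the flat background shows ringing — characteristic JPEG degradation.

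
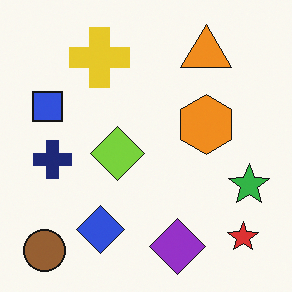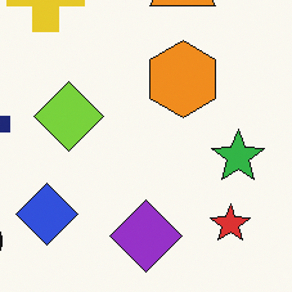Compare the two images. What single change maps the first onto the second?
Cropped slightly and scaled back up.

The visible shapes are larger and the field of view is narrower; shapes near the original edges may be partly or wholly outside the frame — a crop-and-rescale.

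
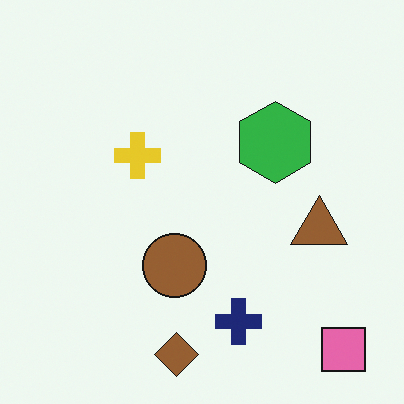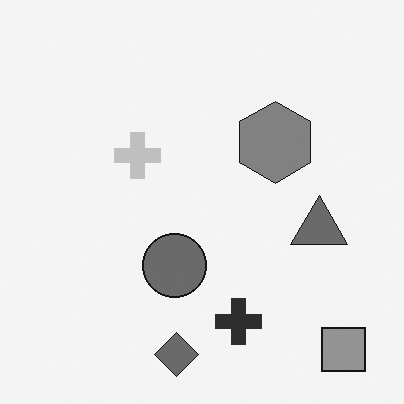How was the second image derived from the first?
It was converted to grayscale.

All color is removed — every shape is now a shade of grey.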